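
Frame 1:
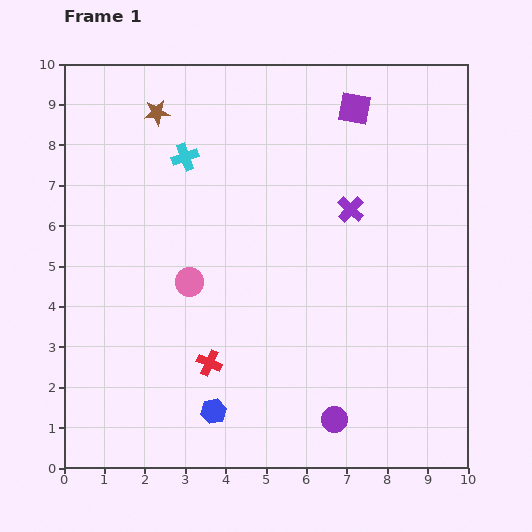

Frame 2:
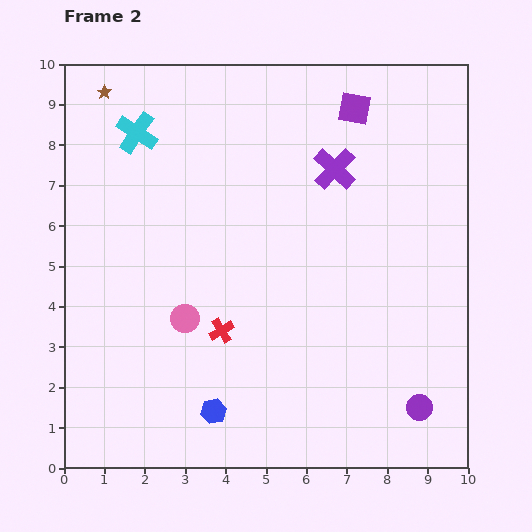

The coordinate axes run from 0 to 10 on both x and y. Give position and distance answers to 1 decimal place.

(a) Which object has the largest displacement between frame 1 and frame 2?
the purple circle

(moved 2.1; next 1.4)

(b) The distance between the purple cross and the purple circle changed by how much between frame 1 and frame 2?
+1.1

Distance in frame 1: 5.2. Distance in frame 2: 6.3.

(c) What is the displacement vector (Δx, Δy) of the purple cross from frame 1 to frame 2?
(-0.4, 1.0)

The purple cross was at (7.1, 6.4) in frame 1 and (6.7, 7.4) in frame 2.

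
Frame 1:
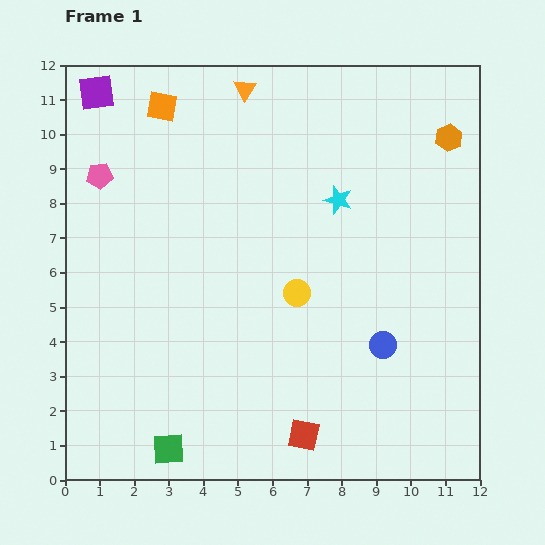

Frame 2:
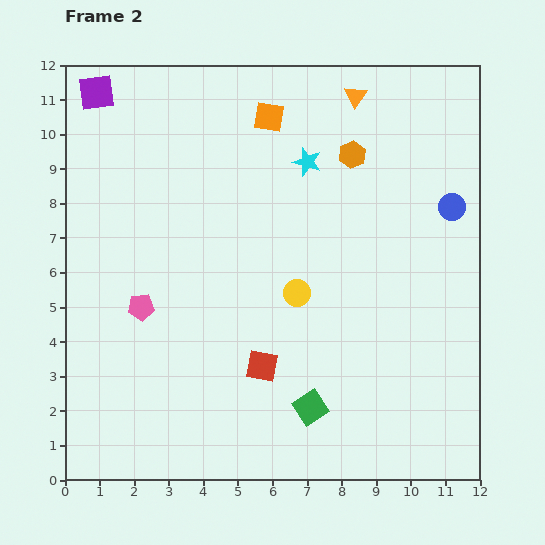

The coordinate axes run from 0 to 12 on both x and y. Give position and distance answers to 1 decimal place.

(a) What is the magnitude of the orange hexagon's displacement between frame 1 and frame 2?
2.8

The orange hexagon moved from (11.1, 9.9) to (8.3, 9.4), a distance of √(2.8² + 0.5²) ≈ 2.8.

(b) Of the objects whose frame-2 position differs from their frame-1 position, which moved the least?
the cyan star

(moved 1.4)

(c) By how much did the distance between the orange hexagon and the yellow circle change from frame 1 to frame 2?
-2.0

Distance in frame 1: 6.3. Distance in frame 2: 4.3.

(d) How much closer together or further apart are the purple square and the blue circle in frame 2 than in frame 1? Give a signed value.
-0.3

Distance in frame 1: 11.1. Distance in frame 2: 10.8.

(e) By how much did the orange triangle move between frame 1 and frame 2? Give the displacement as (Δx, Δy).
(3.2, -0.2)

The orange triangle was at (5.2, 11.3) in frame 1 and (8.4, 11.1) in frame 2.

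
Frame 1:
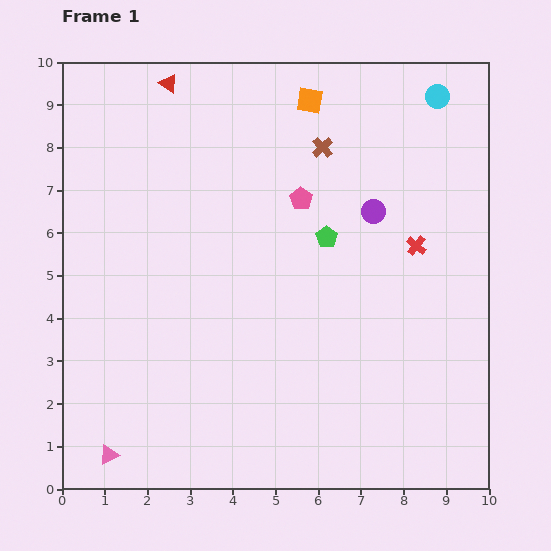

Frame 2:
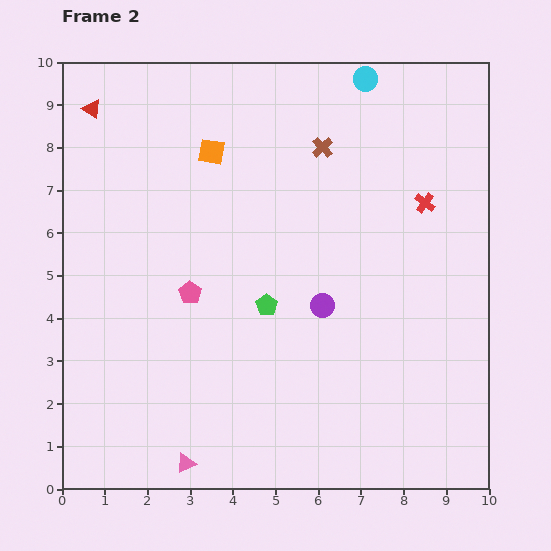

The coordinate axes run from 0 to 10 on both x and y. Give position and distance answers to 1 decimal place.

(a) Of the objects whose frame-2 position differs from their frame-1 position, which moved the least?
the red cross

(moved 1.0)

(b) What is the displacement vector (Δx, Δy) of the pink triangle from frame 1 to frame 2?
(1.8, -0.2)

The pink triangle was at (1.1, 0.8) in frame 1 and (2.9, 0.6) in frame 2.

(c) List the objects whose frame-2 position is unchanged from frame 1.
the brown cross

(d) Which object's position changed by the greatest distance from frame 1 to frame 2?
the pink pentagon

(moved 3.4; next 2.6)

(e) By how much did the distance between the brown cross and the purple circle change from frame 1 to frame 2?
+1.8

Distance in frame 1: 1.9. Distance in frame 2: 3.7.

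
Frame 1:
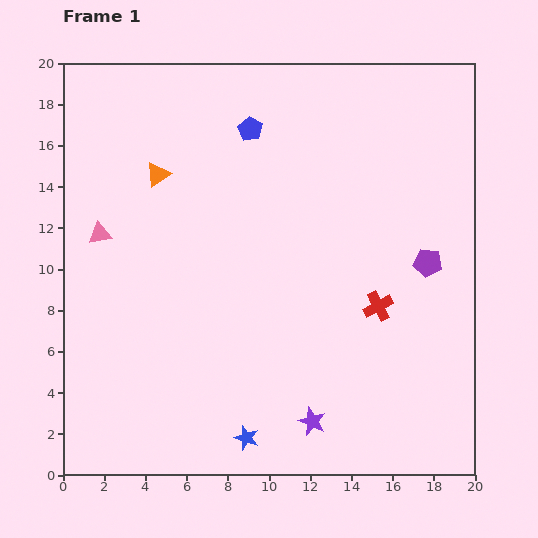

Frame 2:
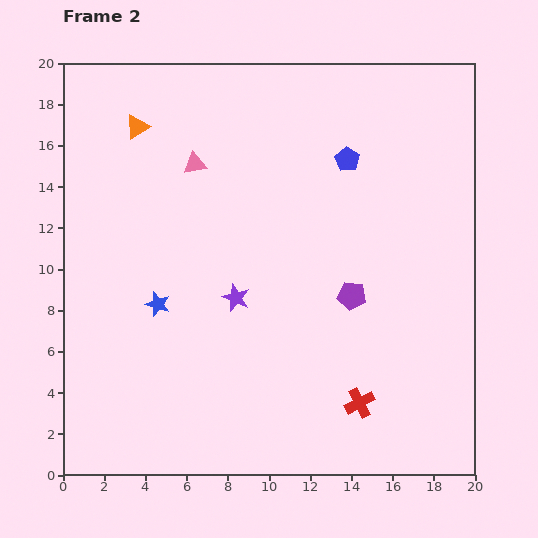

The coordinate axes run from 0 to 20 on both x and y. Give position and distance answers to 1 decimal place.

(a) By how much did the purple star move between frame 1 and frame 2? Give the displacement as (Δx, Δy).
(-3.7, 6.0)

The purple star was at (12.1, 2.6) in frame 1 and (8.4, 8.6) in frame 2.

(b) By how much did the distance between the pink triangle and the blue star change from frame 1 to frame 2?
-5.2

Distance in frame 1: 12.2. Distance in frame 2: 7.0.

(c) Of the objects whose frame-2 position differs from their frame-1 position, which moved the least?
the orange triangle

(moved 2.5)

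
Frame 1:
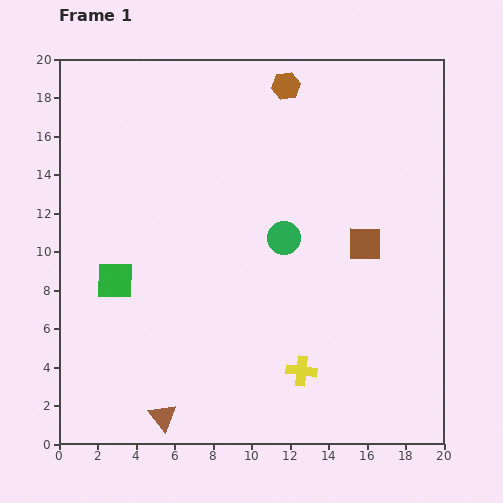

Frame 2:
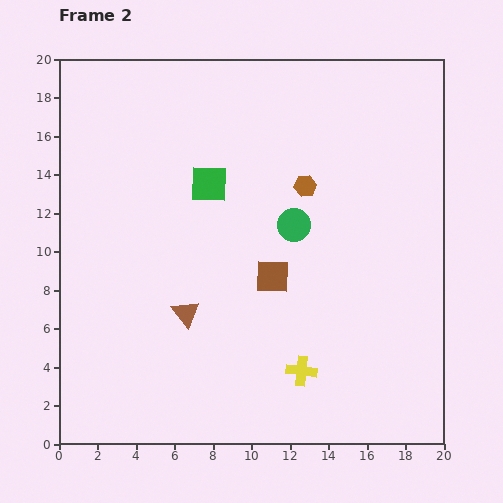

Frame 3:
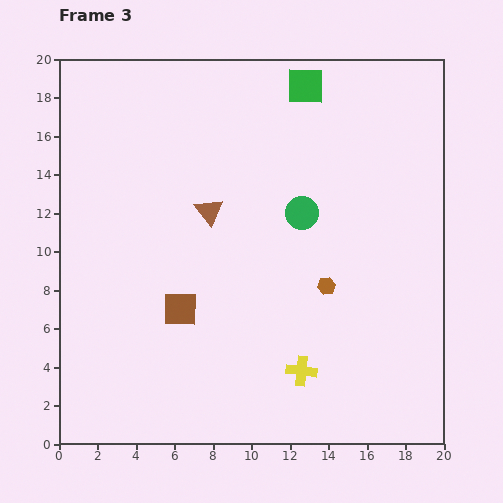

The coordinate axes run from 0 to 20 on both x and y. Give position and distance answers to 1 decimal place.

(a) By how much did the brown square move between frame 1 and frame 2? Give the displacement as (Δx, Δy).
(-4.8, -1.7)

The brown square was at (15.9, 10.4) in frame 1 and (11.1, 8.7) in frame 2.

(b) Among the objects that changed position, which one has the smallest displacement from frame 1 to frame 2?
the green circle

(moved 0.9)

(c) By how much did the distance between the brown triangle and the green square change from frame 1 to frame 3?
+0.7

Distance in frame 1: 7.5. Distance in frame 3: 8.2.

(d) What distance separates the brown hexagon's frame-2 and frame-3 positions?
5.3

The brown hexagon moved from (12.8, 13.4) to (13.9, 8.2), a distance of √(1.1² + 5.2²) ≈ 5.3.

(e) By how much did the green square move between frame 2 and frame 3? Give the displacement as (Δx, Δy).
(5.0, 5.1)

The green square was at (7.8, 13.5) in frame 2 and (12.8, 18.6) in frame 3.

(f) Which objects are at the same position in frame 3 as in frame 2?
the yellow cross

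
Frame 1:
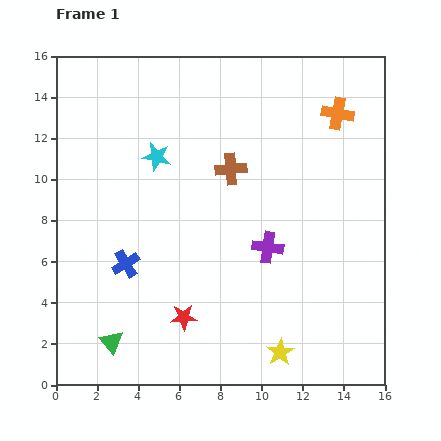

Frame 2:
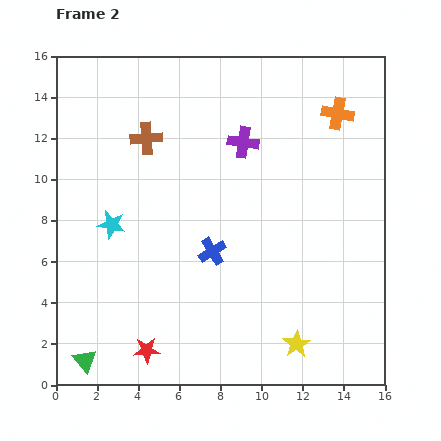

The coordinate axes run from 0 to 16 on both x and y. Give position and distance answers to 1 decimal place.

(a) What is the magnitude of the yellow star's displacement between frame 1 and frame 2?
0.9

The yellow star moved from (10.9, 1.6) to (11.7, 2.0), a distance of √(0.8² + 0.4²) ≈ 0.9.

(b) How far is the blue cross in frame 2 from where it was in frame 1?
4.2

The blue cross moved from (3.4, 5.9) to (7.6, 6.5), a distance of √(4.2² + 0.6²) ≈ 4.2.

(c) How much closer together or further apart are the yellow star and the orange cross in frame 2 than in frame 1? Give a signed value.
-0.5

Distance in frame 1: 11.9. Distance in frame 2: 11.4.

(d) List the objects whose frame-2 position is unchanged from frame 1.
the orange cross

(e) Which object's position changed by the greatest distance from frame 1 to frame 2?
the purple cross

(moved 5.2; next 4.4)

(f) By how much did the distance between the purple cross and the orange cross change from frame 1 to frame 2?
-2.5

Distance in frame 1: 7.3. Distance in frame 2: 4.8.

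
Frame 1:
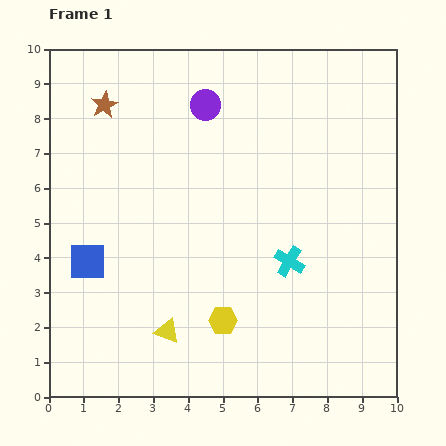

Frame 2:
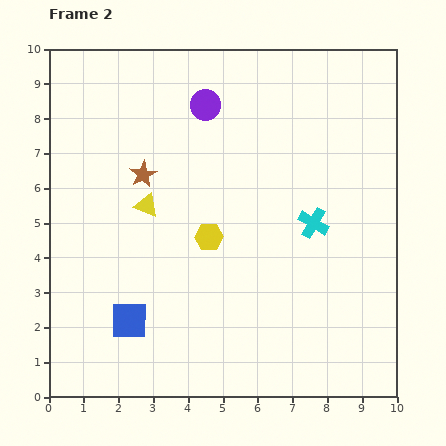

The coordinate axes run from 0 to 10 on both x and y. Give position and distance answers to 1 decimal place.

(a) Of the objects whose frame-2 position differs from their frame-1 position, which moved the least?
the cyan cross

(moved 1.3)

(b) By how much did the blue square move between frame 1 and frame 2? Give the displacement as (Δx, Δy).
(1.2, -1.7)

The blue square was at (1.1, 3.9) in frame 1 and (2.3, 2.2) in frame 2.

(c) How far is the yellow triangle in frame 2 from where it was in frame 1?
3.6

The yellow triangle moved from (3.4, 1.9) to (2.8, 5.5), a distance of √(0.6² + 3.6²) ≈ 3.6.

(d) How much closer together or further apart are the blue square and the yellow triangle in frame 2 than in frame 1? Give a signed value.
+0.3

Distance in frame 1: 3.0. Distance in frame 2: 3.3.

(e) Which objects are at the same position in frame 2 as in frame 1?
the purple circle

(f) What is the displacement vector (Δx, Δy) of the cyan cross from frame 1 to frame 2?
(0.7, 1.1)

The cyan cross was at (6.9, 3.9) in frame 1 and (7.6, 5.0) in frame 2.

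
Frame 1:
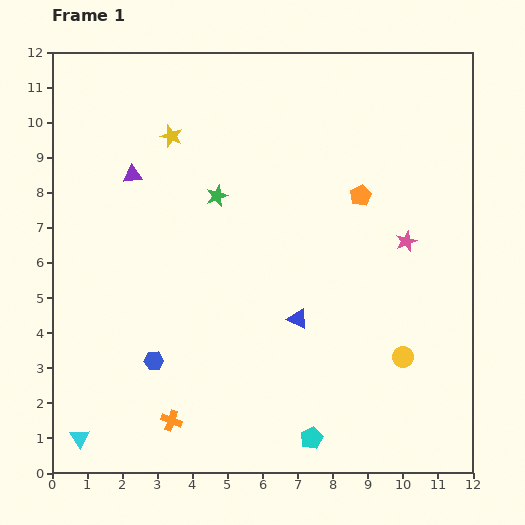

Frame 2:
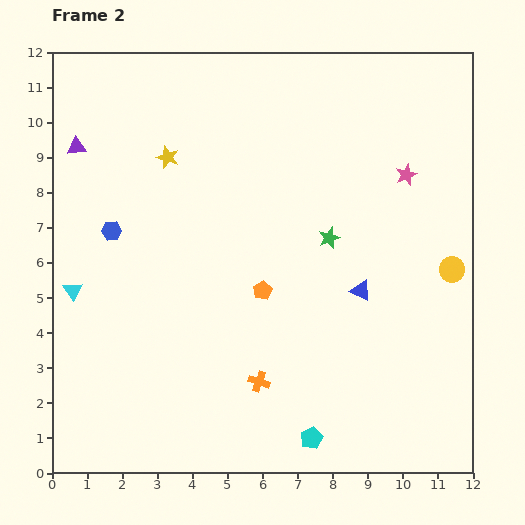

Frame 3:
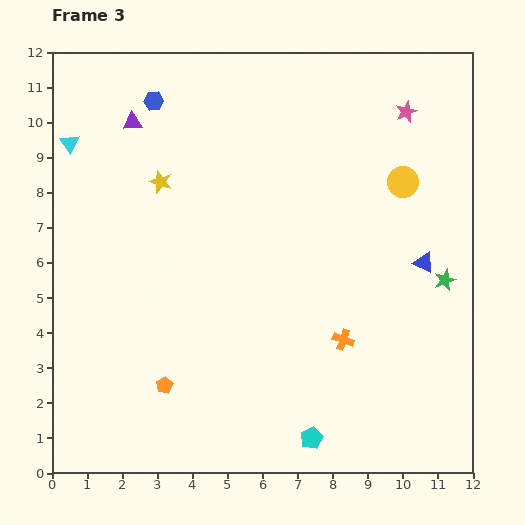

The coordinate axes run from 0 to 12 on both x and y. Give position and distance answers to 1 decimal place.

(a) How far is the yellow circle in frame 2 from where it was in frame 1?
2.9

The yellow circle moved from (10.0, 3.3) to (11.4, 5.8), a distance of √(1.4² + 2.5²) ≈ 2.9.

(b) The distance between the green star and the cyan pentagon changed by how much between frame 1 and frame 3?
-1.5

Distance in frame 1: 7.4. Distance in frame 3: 5.9.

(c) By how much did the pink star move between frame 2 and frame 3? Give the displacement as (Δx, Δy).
(0.0, 1.8)

The pink star was at (10.1, 8.5) in frame 2 and (10.1, 10.3) in frame 3.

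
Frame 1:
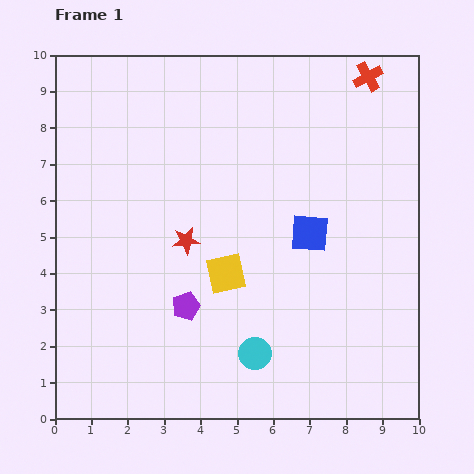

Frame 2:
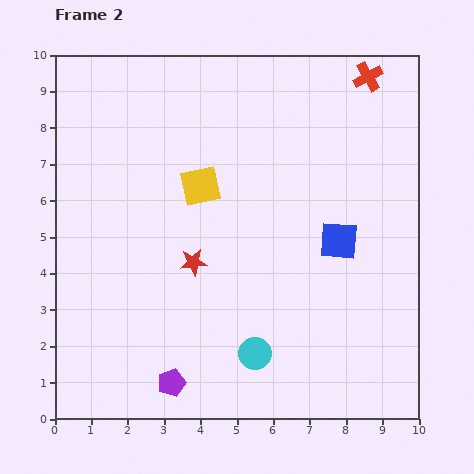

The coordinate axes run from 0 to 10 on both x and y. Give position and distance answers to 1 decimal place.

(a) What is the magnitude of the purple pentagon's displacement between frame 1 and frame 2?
2.1

The purple pentagon moved from (3.6, 3.1) to (3.2, 1.0), a distance of √(0.4² + 2.1²) ≈ 2.1.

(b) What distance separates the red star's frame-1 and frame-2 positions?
0.6

The red star moved from (3.6, 4.9) to (3.8, 4.3), a distance of √(0.2² + 0.6²) ≈ 0.6.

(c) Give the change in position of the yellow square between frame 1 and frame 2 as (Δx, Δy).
(-0.7, 2.4)

The yellow square was at (4.7, 4.0) in frame 1 and (4.0, 6.4) in frame 2.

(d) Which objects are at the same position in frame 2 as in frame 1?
the cyan circle, the red cross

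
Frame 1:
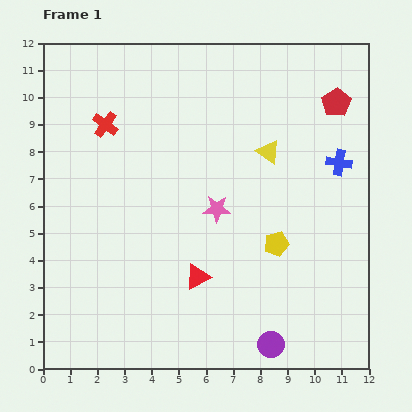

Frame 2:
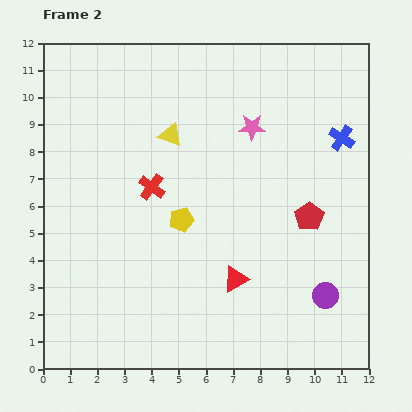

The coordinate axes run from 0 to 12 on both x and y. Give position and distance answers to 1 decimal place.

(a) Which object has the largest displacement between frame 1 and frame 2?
the red pentagon

(moved 4.3; next 3.6)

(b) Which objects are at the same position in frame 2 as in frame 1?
none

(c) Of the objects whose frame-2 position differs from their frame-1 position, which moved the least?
the blue cross

(moved 0.9)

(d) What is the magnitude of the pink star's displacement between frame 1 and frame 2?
3.3

The pink star moved from (6.4, 5.9) to (7.7, 8.9), a distance of √(1.3² + 3.0²) ≈ 3.3.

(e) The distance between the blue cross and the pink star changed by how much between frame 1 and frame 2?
-1.5

Distance in frame 1: 4.8. Distance in frame 2: 3.3.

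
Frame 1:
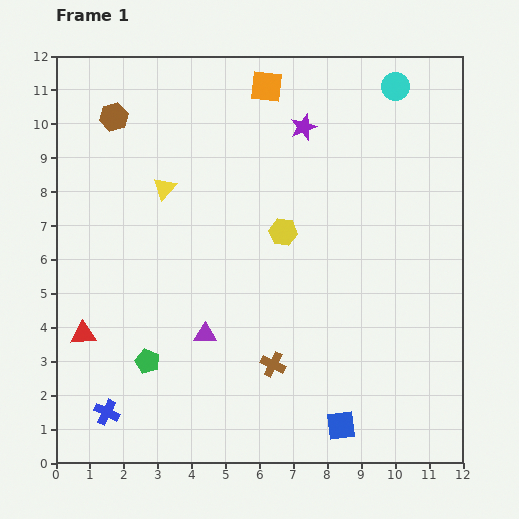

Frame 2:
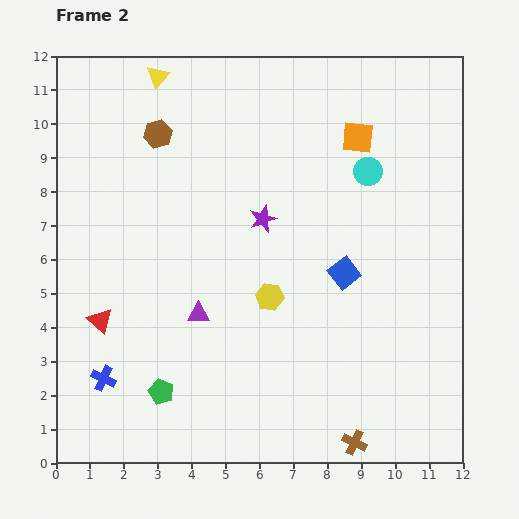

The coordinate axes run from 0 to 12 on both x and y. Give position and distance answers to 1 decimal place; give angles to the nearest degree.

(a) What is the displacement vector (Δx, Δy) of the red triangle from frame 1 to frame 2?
(0.5, 0.4)

The red triangle was at (0.8, 3.8) in frame 1 and (1.3, 4.2) in frame 2.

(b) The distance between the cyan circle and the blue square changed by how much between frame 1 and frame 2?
-7.0

Distance in frame 1: 10.1. Distance in frame 2: 3.1.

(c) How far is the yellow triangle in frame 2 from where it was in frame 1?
3.3

The yellow triangle moved from (3.2, 8.1) to (3.0, 11.4), a distance of √(0.2² + 3.3²) ≈ 3.3.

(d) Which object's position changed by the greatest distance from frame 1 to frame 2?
the blue square

(moved 4.5; next 3.3)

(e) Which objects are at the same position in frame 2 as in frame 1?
none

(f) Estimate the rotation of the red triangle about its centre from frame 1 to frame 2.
46° clockwise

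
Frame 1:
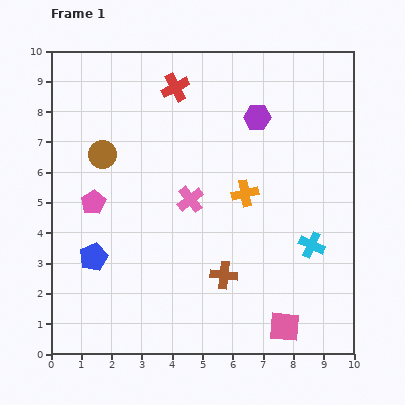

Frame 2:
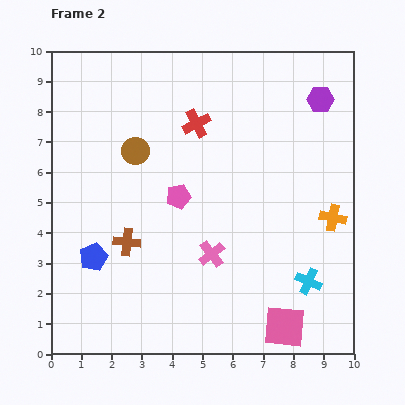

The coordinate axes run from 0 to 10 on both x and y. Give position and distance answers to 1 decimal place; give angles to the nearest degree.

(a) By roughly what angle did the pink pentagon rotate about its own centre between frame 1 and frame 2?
16° clockwise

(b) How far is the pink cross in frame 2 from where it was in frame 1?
1.9

The pink cross moved from (4.6, 5.1) to (5.3, 3.3), a distance of √(0.7² + 1.8²) ≈ 1.9.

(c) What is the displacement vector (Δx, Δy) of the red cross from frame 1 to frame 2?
(0.7, -1.2)

The red cross was at (4.1, 8.8) in frame 1 and (4.8, 7.6) in frame 2.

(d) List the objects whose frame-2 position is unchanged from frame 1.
the blue pentagon, the pink square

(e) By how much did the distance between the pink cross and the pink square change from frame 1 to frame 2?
-1.8

Distance in frame 1: 5.2. Distance in frame 2: 3.4.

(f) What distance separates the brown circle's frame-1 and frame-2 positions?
1.1

The brown circle moved from (1.7, 6.6) to (2.8, 6.7), a distance of √(1.1² + 0.1²) ≈ 1.1.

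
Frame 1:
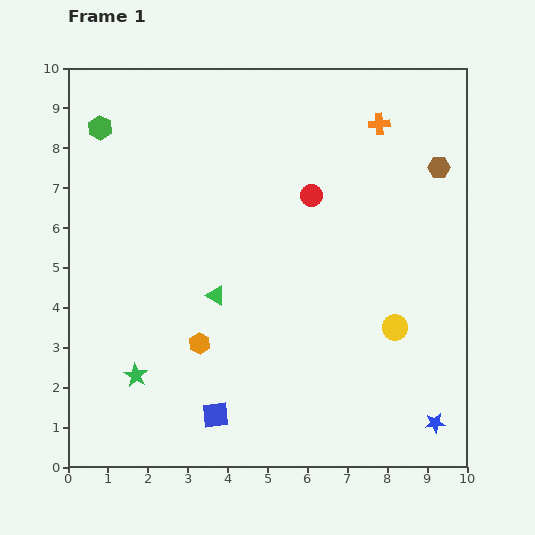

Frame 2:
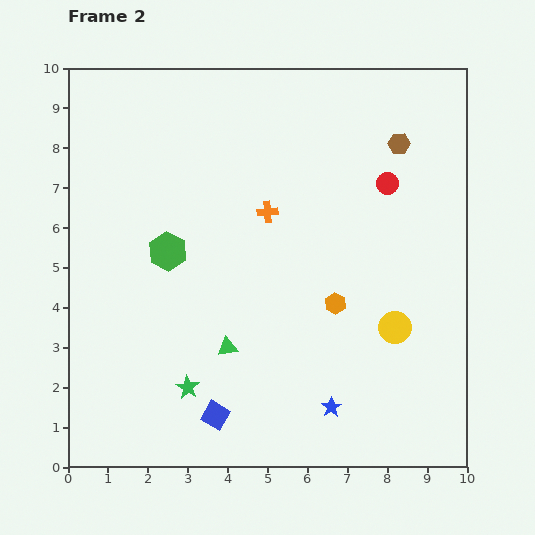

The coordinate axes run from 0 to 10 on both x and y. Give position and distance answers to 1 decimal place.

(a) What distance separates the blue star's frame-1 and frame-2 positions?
2.6

The blue star moved from (9.2, 1.1) to (6.6, 1.5), a distance of √(2.6² + 0.4²) ≈ 2.6.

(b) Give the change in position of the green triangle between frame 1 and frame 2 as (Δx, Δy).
(0.3, -1.3)

The green triangle was at (3.7, 4.3) in frame 1 and (4.0, 3.0) in frame 2.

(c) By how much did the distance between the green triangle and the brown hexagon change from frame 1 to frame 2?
+0.3

Distance in frame 1: 6.4. Distance in frame 2: 6.7.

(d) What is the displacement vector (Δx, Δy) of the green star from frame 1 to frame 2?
(1.3, -0.3)

The green star was at (1.7, 2.3) in frame 1 and (3.0, 2.0) in frame 2.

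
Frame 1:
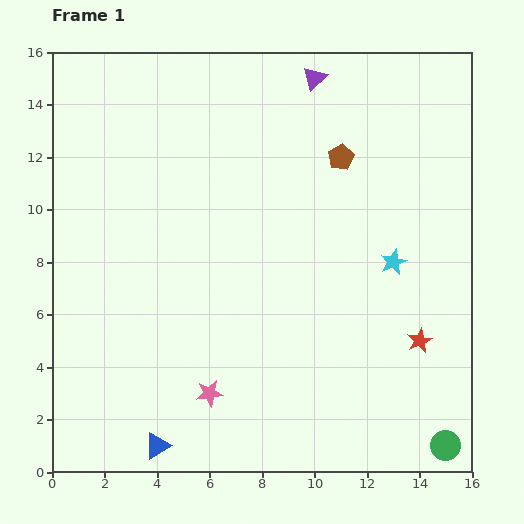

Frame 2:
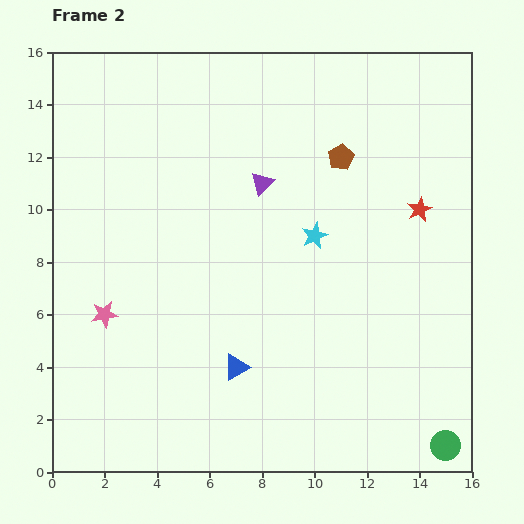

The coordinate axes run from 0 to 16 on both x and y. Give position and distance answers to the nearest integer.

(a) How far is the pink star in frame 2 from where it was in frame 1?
5

The pink star moved from (6, 3) to (2, 6), a distance of √(4² + 3²) ≈ 5.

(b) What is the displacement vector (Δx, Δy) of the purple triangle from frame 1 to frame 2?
(-2, -4)

The purple triangle was at (10, 15) in frame 1 and (8, 11) in frame 2.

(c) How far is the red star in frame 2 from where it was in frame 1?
5

The red star moved from (14, 5) to (14, 10), a distance of √(0² + 5²) ≈ 5.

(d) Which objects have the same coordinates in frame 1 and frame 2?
the green circle, the brown pentagon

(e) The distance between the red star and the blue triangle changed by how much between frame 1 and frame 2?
-2

Distance in frame 1: 11. Distance in frame 2: 9.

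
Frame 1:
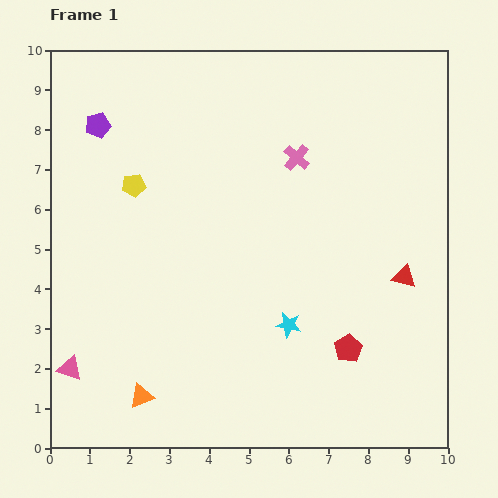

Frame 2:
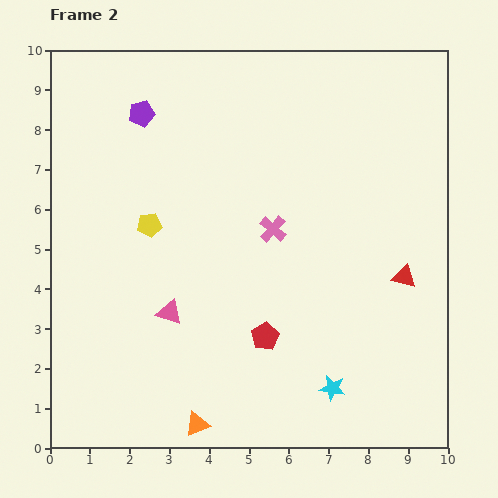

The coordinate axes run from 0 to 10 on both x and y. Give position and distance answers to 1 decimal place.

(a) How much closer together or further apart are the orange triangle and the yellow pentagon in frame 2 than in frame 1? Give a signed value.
-0.2

Distance in frame 1: 5.3. Distance in frame 2: 5.1.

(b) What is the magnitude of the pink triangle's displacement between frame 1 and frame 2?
2.9

The pink triangle moved from (0.5, 2.0) to (3.0, 3.4), a distance of √(2.5² + 1.4²) ≈ 2.9.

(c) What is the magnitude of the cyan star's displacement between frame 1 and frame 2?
1.9

The cyan star moved from (6.0, 3.1) to (7.1, 1.5), a distance of √(1.1² + 1.6²) ≈ 1.9.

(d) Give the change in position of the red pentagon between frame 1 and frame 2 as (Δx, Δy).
(-2.1, 0.3)

The red pentagon was at (7.5, 2.5) in frame 1 and (5.4, 2.8) in frame 2.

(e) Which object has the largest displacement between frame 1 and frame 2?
the pink triangle

(moved 2.9; next 2.1)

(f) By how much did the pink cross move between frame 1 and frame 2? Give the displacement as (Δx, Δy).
(-0.6, -1.8)

The pink cross was at (6.2, 7.3) in frame 1 and (5.6, 5.5) in frame 2.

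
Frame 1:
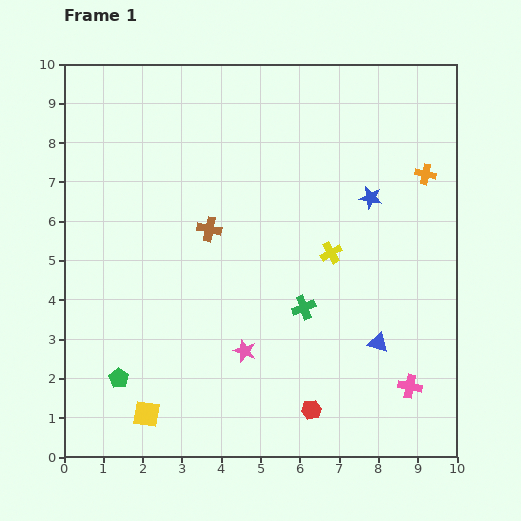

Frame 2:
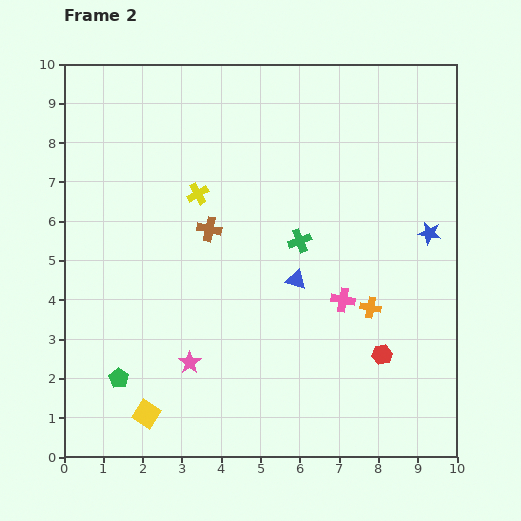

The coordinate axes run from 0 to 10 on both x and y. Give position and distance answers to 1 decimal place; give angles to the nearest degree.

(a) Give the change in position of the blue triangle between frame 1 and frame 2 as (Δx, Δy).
(-2.1, 1.6)

The blue triangle was at (8.0, 2.9) in frame 1 and (5.9, 4.5) in frame 2.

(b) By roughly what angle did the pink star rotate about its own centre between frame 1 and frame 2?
17° clockwise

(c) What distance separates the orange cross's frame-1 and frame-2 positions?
3.7

The orange cross moved from (9.2, 7.2) to (7.8, 3.8), a distance of √(1.4² + 3.4²) ≈ 3.7.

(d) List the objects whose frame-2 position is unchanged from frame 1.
the green pentagon, the yellow square, the brown cross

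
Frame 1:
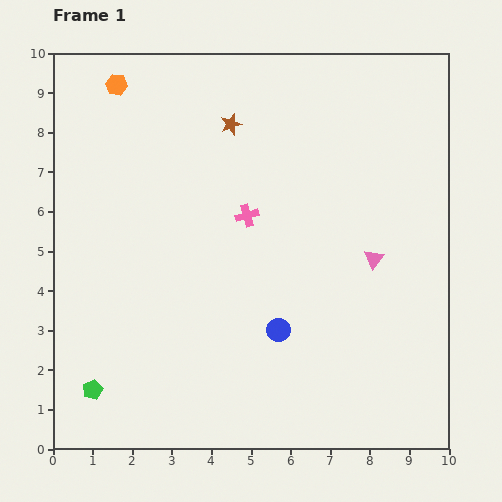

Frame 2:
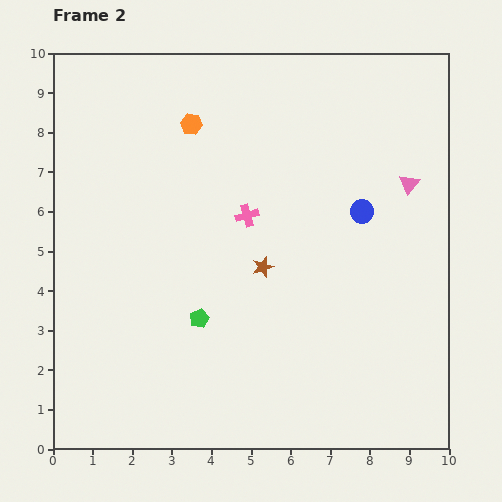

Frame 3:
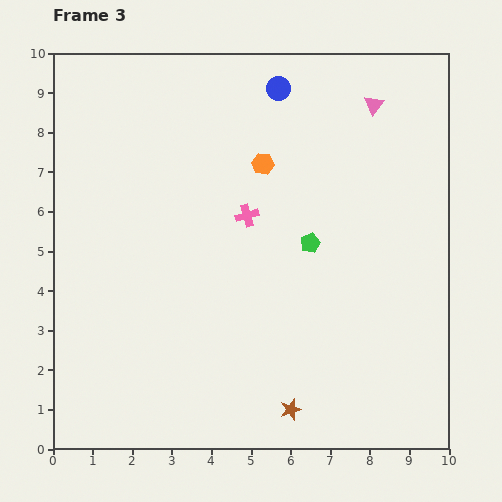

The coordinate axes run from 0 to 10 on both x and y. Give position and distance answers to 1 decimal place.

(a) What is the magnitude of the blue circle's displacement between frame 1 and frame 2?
3.7

The blue circle moved from (5.7, 3.0) to (7.8, 6.0), a distance of √(2.1² + 3.0²) ≈ 3.7.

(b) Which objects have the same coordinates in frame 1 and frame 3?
the pink cross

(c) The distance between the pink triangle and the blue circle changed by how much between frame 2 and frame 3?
+1.0

Distance in frame 2: 1.4. Distance in frame 3: 2.4.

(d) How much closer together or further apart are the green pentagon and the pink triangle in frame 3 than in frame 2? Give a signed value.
-2.5

Distance in frame 2: 6.3. Distance in frame 3: 3.8.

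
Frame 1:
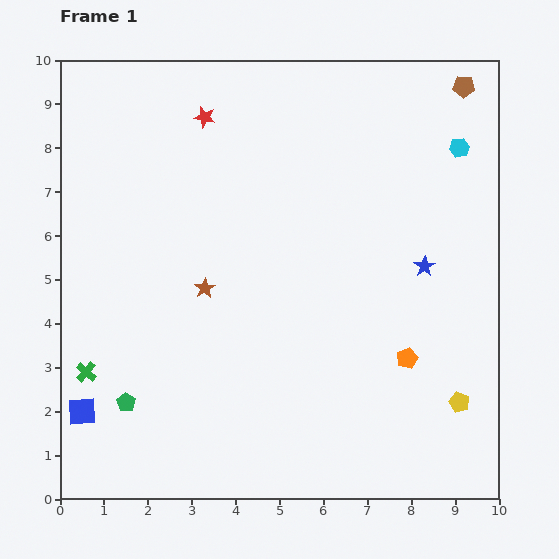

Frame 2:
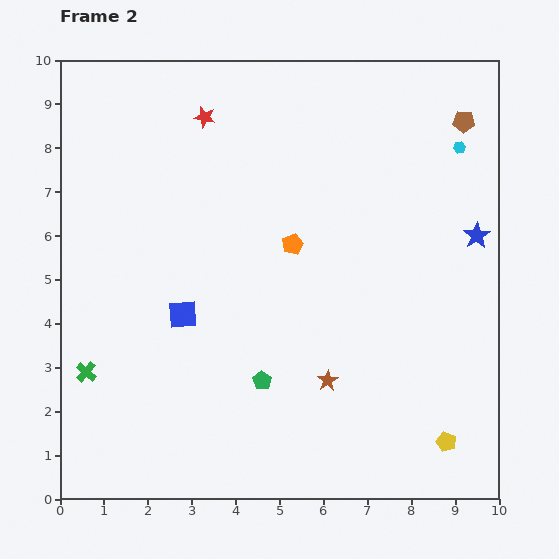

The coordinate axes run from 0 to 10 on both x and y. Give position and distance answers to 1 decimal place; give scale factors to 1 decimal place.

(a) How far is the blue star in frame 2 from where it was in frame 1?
1.4

The blue star moved from (8.3, 5.3) to (9.5, 6.0), a distance of √(1.2² + 0.7²) ≈ 1.4.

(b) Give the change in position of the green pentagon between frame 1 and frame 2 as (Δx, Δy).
(3.1, 0.5)

The green pentagon was at (1.5, 2.2) in frame 1 and (4.6, 2.7) in frame 2.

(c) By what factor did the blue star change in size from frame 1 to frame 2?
1.3×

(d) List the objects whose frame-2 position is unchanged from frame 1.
the green cross, the red star, the cyan hexagon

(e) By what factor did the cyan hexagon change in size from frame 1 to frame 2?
0.6×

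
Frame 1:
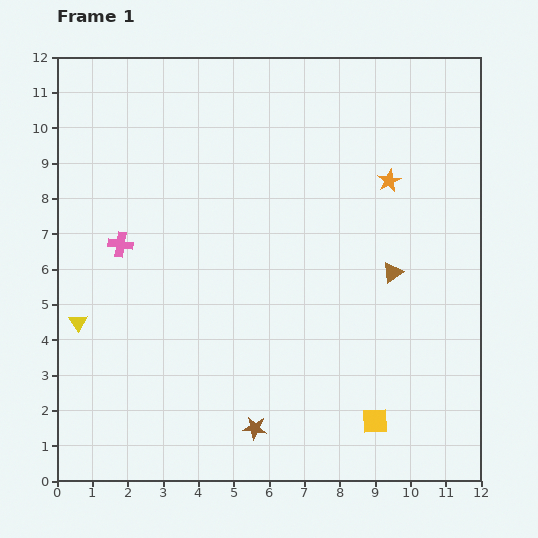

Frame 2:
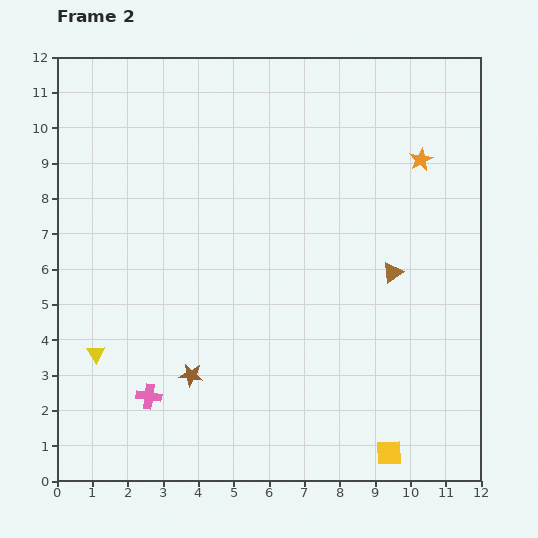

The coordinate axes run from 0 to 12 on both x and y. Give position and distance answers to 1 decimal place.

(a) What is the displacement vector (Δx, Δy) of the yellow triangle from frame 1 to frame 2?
(0.5, -0.9)

The yellow triangle was at (0.6, 4.5) in frame 1 and (1.1, 3.6) in frame 2.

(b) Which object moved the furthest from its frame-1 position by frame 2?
the pink cross

(moved 4.4; next 2.3)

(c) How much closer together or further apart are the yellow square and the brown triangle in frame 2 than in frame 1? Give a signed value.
+0.9

Distance in frame 1: 4.2. Distance in frame 2: 5.1.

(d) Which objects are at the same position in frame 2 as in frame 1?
the brown triangle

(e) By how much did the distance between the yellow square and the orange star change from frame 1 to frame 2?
+1.5

Distance in frame 1: 6.8. Distance in frame 2: 8.3.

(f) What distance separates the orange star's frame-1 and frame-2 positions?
1.1

The orange star moved from (9.4, 8.5) to (10.3, 9.1), a distance of √(0.9² + 0.6²) ≈ 1.1.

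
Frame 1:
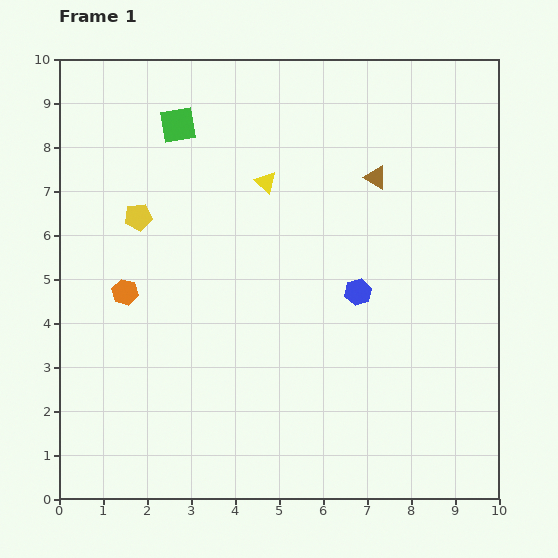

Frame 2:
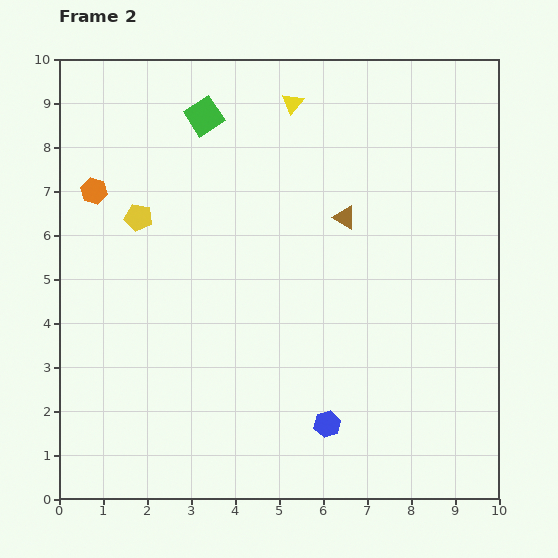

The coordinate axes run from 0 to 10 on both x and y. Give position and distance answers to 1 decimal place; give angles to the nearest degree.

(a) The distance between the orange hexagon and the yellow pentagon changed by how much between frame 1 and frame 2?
-0.5

Distance in frame 1: 1.7. Distance in frame 2: 1.2.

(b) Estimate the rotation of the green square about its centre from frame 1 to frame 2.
23° counter-clockwise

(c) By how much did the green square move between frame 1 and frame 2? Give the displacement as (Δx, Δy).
(0.6, 0.2)

The green square was at (2.7, 8.5) in frame 1 and (3.3, 8.7) in frame 2.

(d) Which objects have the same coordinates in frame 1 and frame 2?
the yellow pentagon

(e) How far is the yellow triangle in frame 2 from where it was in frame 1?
1.9

The yellow triangle moved from (4.7, 7.2) to (5.3, 9.0), a distance of √(0.6² + 1.8²) ≈ 1.9.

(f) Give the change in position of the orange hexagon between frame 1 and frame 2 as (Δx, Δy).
(-0.7, 2.3)

The orange hexagon was at (1.5, 4.7) in frame 1 and (0.8, 7.0) in frame 2.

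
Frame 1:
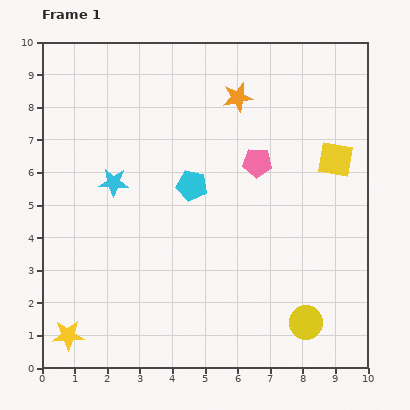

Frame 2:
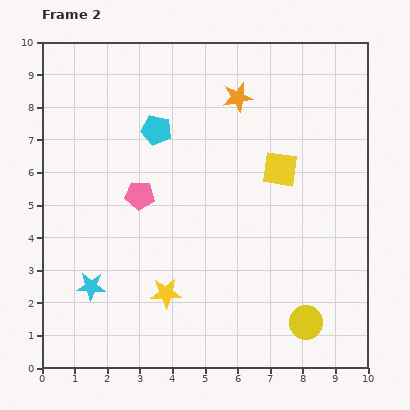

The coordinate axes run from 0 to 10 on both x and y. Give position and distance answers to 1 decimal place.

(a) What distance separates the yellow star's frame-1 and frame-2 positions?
3.3

The yellow star moved from (0.8, 1.0) to (3.8, 2.3), a distance of √(3.0² + 1.3²) ≈ 3.3.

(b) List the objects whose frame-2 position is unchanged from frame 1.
the yellow circle, the orange star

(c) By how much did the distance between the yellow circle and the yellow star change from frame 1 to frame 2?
-2.9

Distance in frame 1: 7.3. Distance in frame 2: 4.4.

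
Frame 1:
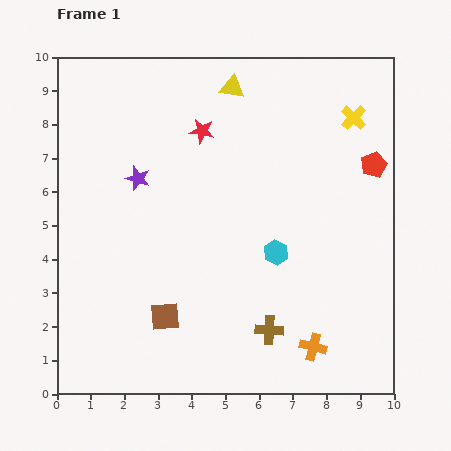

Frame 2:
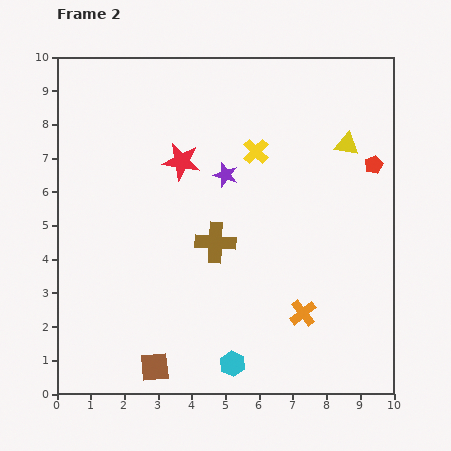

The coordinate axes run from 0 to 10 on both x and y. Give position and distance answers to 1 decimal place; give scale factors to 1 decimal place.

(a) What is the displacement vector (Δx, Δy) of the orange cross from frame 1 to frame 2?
(-0.3, 1.0)

The orange cross was at (7.6, 1.4) in frame 1 and (7.3, 2.4) in frame 2.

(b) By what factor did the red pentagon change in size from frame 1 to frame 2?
0.7×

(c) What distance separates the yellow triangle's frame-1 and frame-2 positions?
3.8

The yellow triangle moved from (5.2, 9.1) to (8.6, 7.4), a distance of √(3.4² + 1.7²) ≈ 3.8.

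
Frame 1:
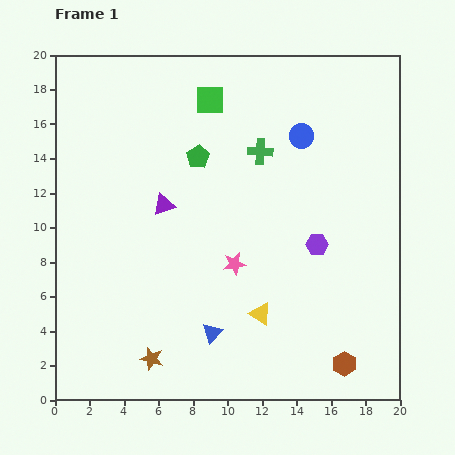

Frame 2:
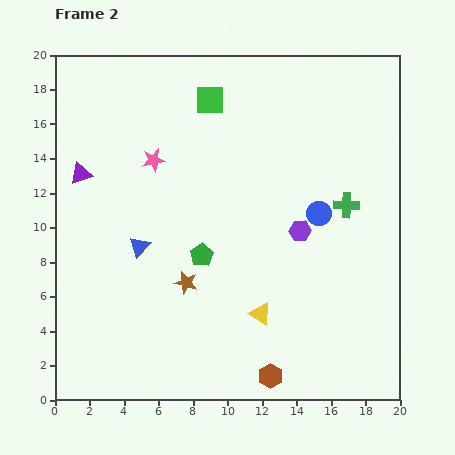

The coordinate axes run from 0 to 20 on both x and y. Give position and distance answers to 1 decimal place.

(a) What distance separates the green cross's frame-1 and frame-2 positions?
5.9

The green cross moved from (11.9, 14.4) to (16.9, 11.3), a distance of √(5.0² + 3.1²) ≈ 5.9.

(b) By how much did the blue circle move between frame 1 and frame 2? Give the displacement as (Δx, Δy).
(1.0, -4.5)

The blue circle was at (14.3, 15.3) in frame 1 and (15.3, 10.8) in frame 2.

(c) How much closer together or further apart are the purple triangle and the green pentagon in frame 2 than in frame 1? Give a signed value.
+5.0

Distance in frame 1: 3.4. Distance in frame 2: 8.4.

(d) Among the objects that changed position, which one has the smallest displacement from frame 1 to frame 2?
the purple hexagon

(moved 1.3)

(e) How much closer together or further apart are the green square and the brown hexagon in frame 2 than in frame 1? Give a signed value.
-0.8

Distance in frame 1: 17.2. Distance in frame 2: 16.4.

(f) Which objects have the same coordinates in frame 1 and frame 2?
the green square, the yellow triangle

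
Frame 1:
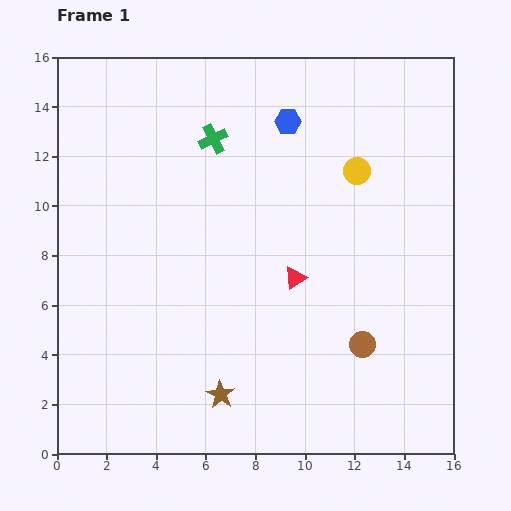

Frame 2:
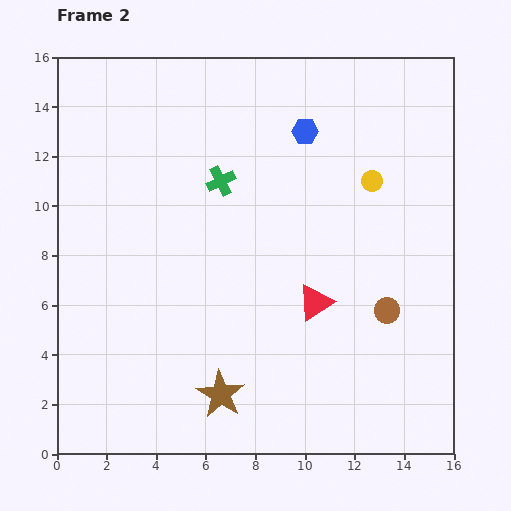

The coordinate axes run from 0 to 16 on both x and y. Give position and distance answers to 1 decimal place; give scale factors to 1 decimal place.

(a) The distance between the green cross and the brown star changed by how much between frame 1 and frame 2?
-1.7

Distance in frame 1: 10.3. Distance in frame 2: 8.6.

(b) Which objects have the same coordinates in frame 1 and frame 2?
the brown star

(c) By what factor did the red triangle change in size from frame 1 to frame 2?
1.6×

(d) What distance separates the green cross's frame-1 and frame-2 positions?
1.7

The green cross moved from (6.3, 12.7) to (6.6, 11.0), a distance of √(0.3² + 1.7²) ≈ 1.7.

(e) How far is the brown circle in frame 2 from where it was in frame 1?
1.7

The brown circle moved from (12.3, 4.4) to (13.3, 5.8), a distance of √(1.0² + 1.4²) ≈ 1.7.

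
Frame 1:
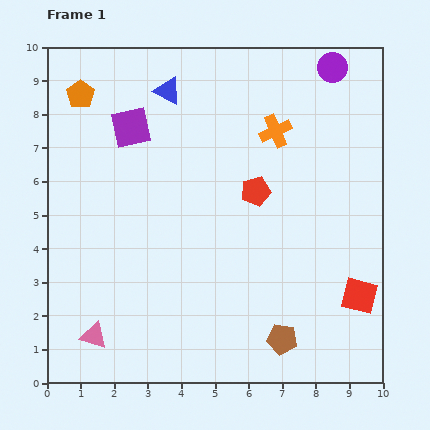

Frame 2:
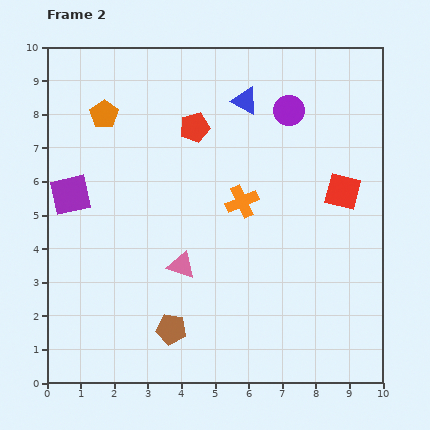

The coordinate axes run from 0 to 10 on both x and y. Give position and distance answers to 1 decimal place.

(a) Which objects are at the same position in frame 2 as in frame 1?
none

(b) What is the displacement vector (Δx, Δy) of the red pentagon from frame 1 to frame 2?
(-1.8, 1.9)

The red pentagon was at (6.2, 5.7) in frame 1 and (4.4, 7.6) in frame 2.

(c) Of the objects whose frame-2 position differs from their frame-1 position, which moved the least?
the orange pentagon

(moved 0.9)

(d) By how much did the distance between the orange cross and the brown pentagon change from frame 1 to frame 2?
-1.9

Distance in frame 1: 6.2. Distance in frame 2: 4.3.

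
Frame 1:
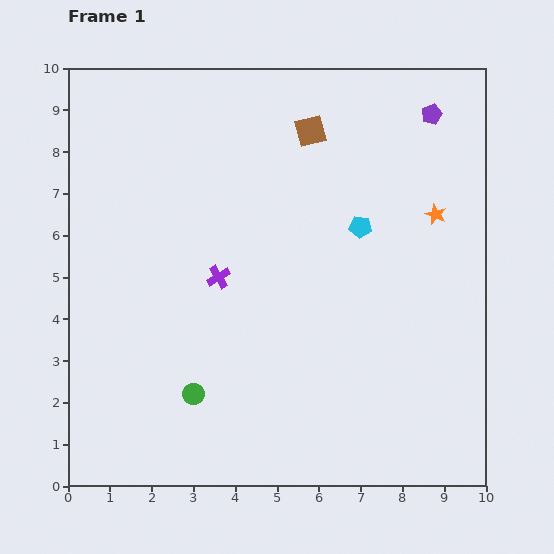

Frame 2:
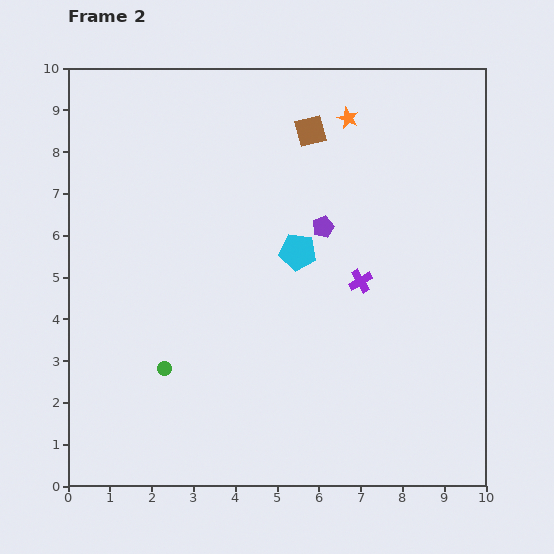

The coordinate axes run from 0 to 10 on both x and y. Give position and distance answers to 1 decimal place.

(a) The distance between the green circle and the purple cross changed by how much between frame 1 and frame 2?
+2.2

Distance in frame 1: 2.9. Distance in frame 2: 5.1.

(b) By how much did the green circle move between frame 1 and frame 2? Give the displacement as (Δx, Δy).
(-0.7, 0.6)

The green circle was at (3.0, 2.2) in frame 1 and (2.3, 2.8) in frame 2.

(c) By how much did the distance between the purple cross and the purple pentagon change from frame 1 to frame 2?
-4.8

Distance in frame 1: 6.4. Distance in frame 2: 1.6.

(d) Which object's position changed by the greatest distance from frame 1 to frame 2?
the purple pentagon

(moved 3.7; next 3.4)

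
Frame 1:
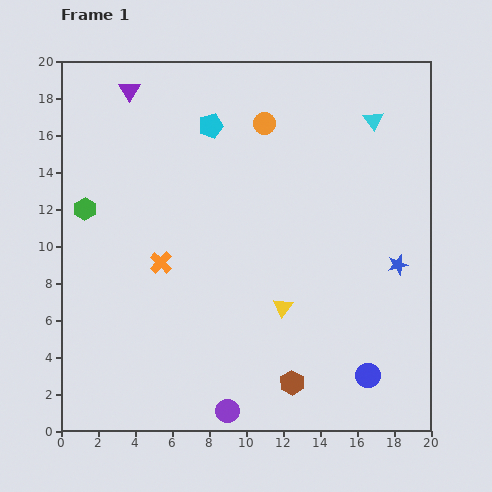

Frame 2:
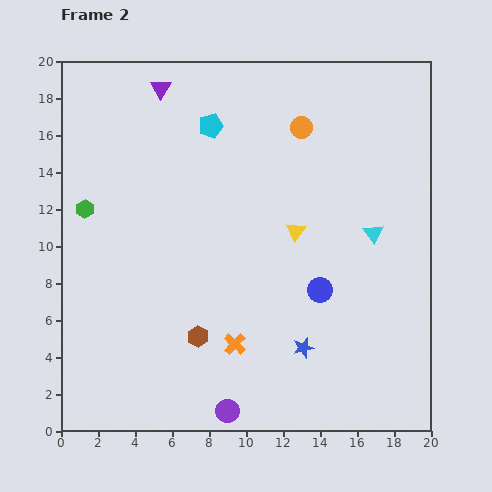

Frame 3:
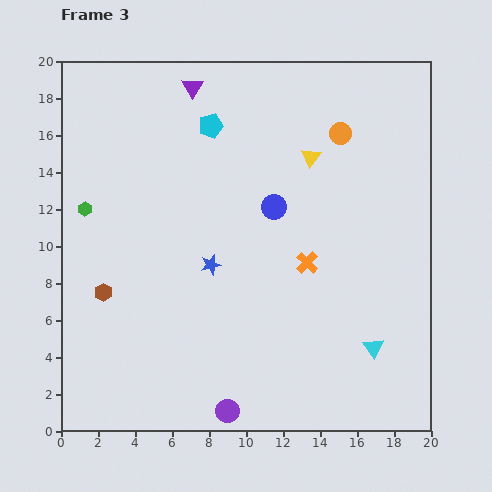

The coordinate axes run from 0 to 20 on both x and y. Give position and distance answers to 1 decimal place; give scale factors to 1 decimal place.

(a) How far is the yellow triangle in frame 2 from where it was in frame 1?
4.2

The yellow triangle moved from (12.0, 6.7) to (12.7, 10.8), a distance of √(0.7² + 4.1²) ≈ 4.2.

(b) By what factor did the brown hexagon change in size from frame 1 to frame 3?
0.7×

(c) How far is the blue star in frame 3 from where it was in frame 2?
6.7

The blue star moved from (13.1, 4.5) to (8.1, 9.0), a distance of √(5.0² + 4.5²) ≈ 6.7.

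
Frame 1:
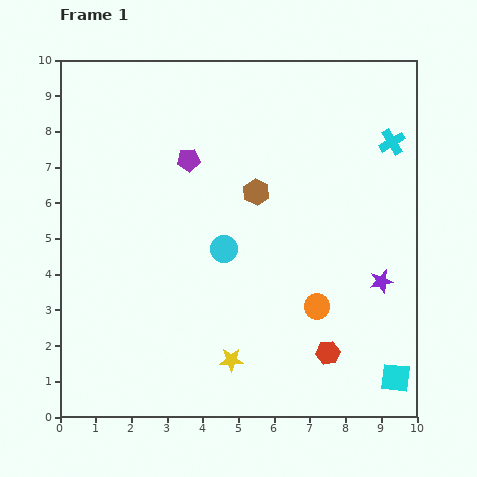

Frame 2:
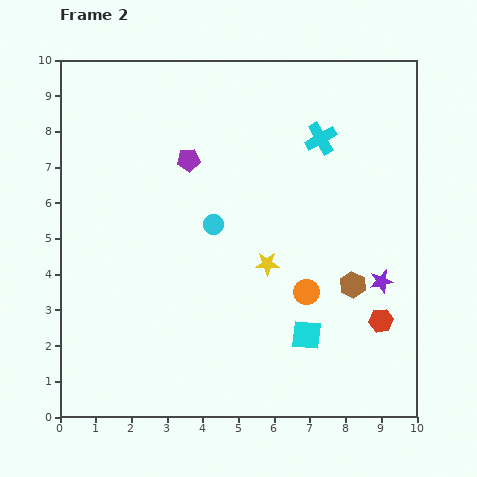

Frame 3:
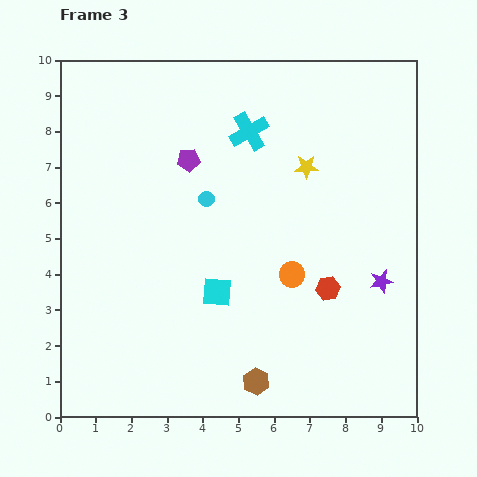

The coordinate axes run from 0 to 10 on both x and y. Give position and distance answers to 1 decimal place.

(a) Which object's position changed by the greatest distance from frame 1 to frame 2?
the brown hexagon

(moved 3.7; next 2.9)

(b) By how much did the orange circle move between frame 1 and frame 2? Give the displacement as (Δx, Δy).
(-0.3, 0.4)

The orange circle was at (7.2, 3.1) in frame 1 and (6.9, 3.5) in frame 2.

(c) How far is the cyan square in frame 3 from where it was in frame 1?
5.5

The cyan square moved from (9.4, 1.1) to (4.4, 3.5), a distance of √(5.0² + 2.4²) ≈ 5.5.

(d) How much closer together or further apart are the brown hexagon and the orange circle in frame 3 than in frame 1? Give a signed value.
-0.4

Distance in frame 1: 3.6. Distance in frame 3: 3.2.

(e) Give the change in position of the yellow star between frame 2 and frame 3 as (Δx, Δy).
(1.1, 2.7)

The yellow star was at (5.8, 4.3) in frame 2 and (6.9, 7.0) in frame 3.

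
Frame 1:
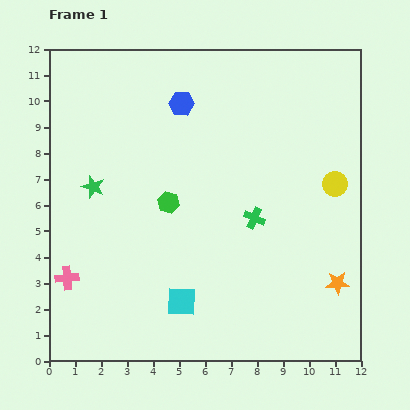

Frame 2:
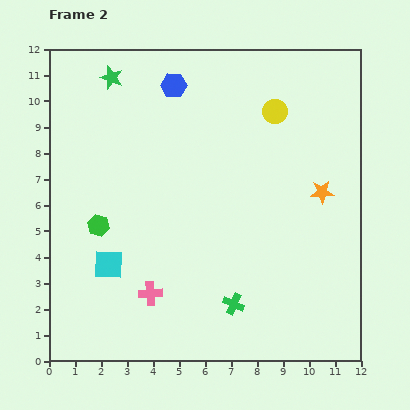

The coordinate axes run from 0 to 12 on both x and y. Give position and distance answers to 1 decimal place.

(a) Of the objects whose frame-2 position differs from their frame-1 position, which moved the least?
the blue hexagon

(moved 0.8)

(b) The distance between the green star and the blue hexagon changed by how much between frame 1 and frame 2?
-2.3

Distance in frame 1: 4.7. Distance in frame 2: 2.4.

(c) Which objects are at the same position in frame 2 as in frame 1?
none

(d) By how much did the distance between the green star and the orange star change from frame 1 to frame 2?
-0.9

Distance in frame 1: 10.1. Distance in frame 2: 9.2.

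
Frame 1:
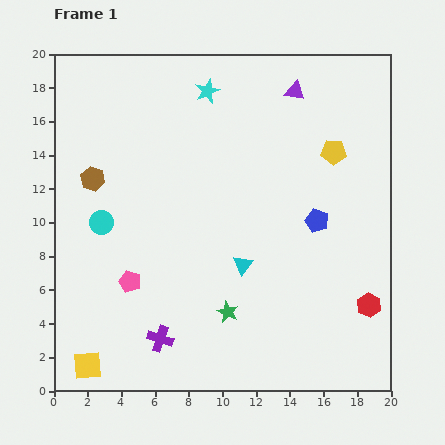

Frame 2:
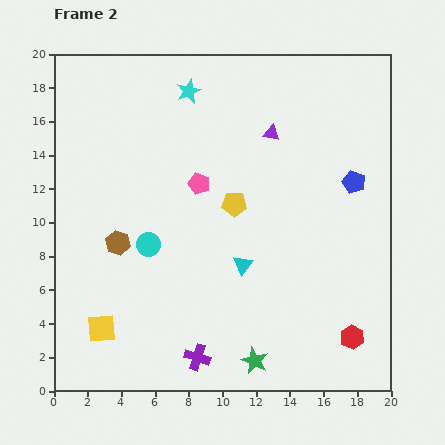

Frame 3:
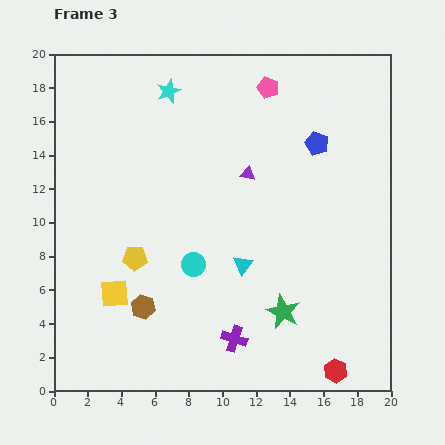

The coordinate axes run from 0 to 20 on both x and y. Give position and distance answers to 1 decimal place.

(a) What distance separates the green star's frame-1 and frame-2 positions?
3.3

The green star moved from (10.3, 4.7) to (11.9, 1.8), a distance of √(1.6² + 2.9²) ≈ 3.3.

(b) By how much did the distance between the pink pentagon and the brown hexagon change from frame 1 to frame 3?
+8.5

Distance in frame 1: 6.5. Distance in frame 3: 15.0.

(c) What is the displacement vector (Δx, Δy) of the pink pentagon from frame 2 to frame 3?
(4.1, 5.7)

The pink pentagon was at (8.6, 12.3) in frame 2 and (12.7, 18.0) in frame 3.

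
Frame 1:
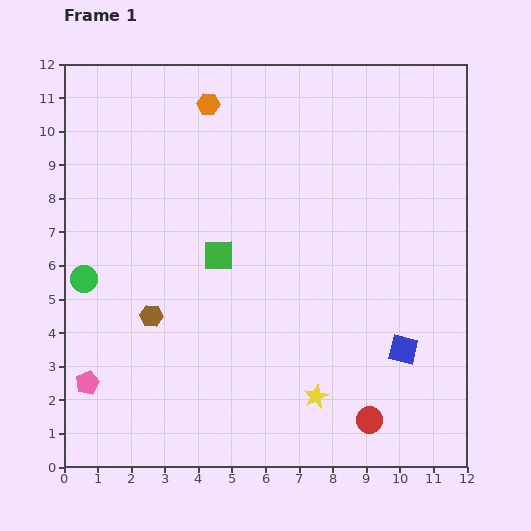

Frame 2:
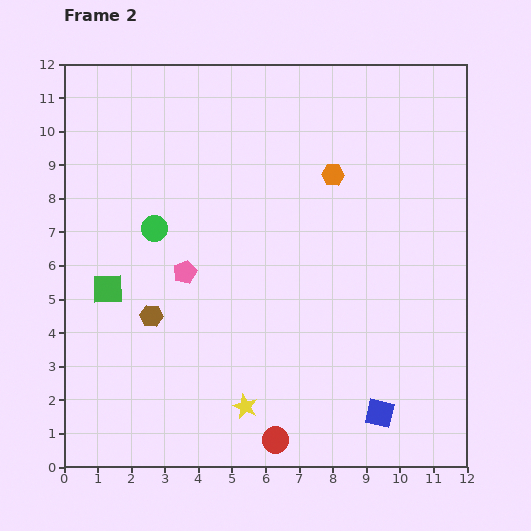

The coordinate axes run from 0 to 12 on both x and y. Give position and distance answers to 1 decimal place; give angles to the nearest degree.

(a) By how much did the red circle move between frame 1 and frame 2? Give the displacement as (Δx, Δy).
(-2.8, -0.6)

The red circle was at (9.1, 1.4) in frame 1 and (6.3, 0.8) in frame 2.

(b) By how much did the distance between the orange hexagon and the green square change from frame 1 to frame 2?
+3.0

Distance in frame 1: 4.5. Distance in frame 2: 7.5.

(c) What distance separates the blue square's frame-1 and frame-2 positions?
2.0

The blue square moved from (10.1, 3.5) to (9.4, 1.6), a distance of √(0.7² + 1.9²) ≈ 2.0.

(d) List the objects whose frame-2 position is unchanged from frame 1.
the brown hexagon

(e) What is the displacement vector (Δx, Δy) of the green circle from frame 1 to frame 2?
(2.1, 1.5)

The green circle was at (0.6, 5.6) in frame 1 and (2.7, 7.1) in frame 2.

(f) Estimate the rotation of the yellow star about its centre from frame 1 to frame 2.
21° counter-clockwise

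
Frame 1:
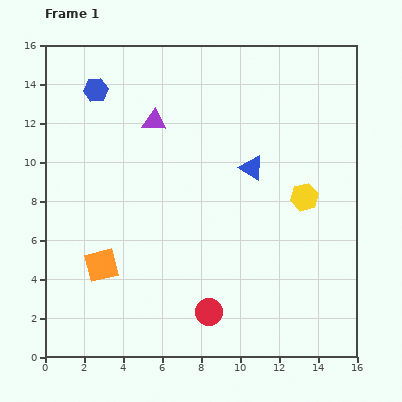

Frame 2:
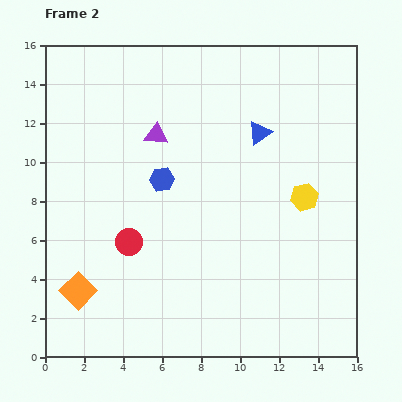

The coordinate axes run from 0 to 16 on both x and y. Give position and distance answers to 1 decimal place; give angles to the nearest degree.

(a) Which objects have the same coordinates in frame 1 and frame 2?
the yellow hexagon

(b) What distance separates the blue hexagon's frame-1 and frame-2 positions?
5.7

The blue hexagon moved from (2.6, 13.7) to (6.0, 9.1), a distance of √(3.4² + 4.6²) ≈ 5.7.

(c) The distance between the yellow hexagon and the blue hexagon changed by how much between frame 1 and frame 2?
-4.6

Distance in frame 1: 12.0. Distance in frame 2: 7.4.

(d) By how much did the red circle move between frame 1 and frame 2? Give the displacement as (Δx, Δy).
(-4.1, 3.6)

The red circle was at (8.4, 2.3) in frame 1 and (4.3, 5.9) in frame 2.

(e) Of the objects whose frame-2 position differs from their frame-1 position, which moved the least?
the purple triangle

(moved 0.7)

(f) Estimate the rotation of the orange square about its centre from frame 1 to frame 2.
31° counter-clockwise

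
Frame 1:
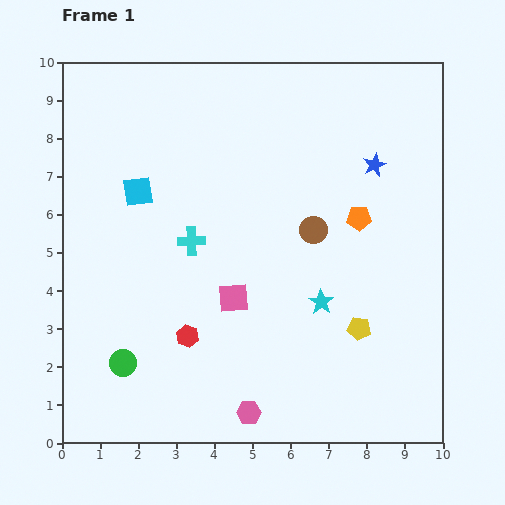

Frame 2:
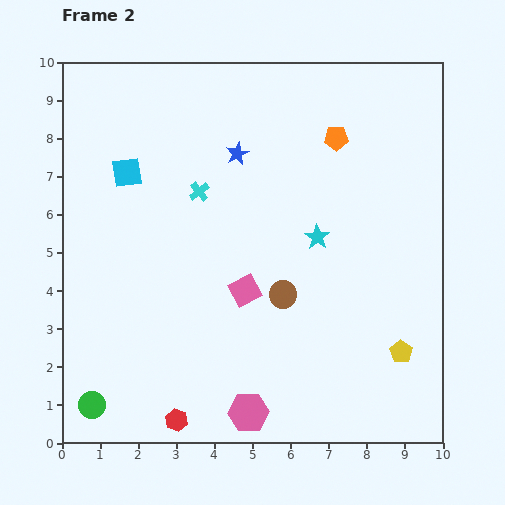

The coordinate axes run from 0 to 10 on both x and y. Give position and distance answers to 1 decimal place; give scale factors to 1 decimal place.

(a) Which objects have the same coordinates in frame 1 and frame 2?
the pink hexagon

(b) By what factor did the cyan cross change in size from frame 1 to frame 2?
0.7×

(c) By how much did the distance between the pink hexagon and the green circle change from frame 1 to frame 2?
+0.6

Distance in frame 1: 3.5. Distance in frame 2: 4.1.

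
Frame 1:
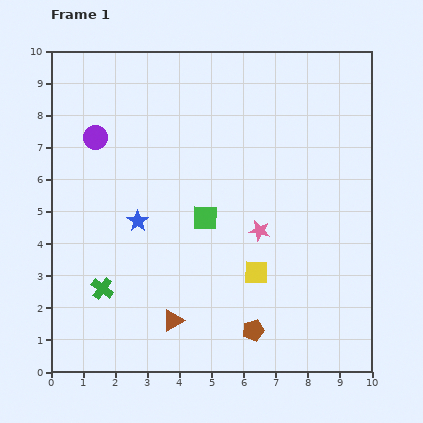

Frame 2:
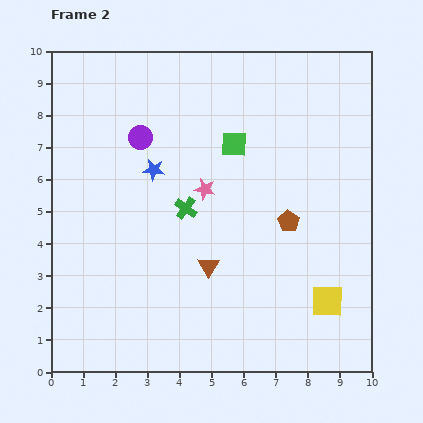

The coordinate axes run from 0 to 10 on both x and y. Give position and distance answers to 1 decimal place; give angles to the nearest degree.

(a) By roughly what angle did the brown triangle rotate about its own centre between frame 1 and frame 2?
29° counter-clockwise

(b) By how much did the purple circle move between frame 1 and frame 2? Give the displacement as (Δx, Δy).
(1.4, 0.0)

The purple circle was at (1.4, 7.3) in frame 1 and (2.8, 7.3) in frame 2.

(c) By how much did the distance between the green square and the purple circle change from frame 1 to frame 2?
-1.3

Distance in frame 1: 4.2. Distance in frame 2: 2.9.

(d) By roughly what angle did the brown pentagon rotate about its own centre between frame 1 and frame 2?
23° counter-clockwise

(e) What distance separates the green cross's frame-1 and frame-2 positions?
3.6

The green cross moved from (1.6, 2.6) to (4.2, 5.1), a distance of √(2.6² + 2.5²) ≈ 3.6.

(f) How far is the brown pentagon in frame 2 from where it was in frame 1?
3.6

The brown pentagon moved from (6.3, 1.3) to (7.4, 4.7), a distance of √(1.1² + 3.4²) ≈ 3.6.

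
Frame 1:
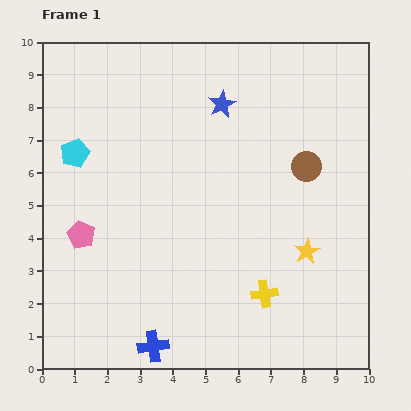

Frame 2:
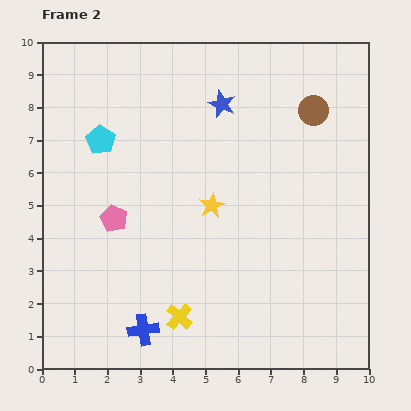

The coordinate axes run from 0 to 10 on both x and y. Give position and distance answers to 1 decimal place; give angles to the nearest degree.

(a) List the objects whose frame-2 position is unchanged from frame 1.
the blue star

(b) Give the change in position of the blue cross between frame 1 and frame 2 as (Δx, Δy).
(-0.3, 0.5)

The blue cross was at (3.4, 0.7) in frame 1 and (3.1, 1.2) in frame 2.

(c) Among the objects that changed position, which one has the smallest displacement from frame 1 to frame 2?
the blue cross

(moved 0.6)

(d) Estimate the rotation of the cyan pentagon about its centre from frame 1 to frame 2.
18° counter-clockwise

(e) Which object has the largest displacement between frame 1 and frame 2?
the yellow star

(moved 3.2; next 2.7)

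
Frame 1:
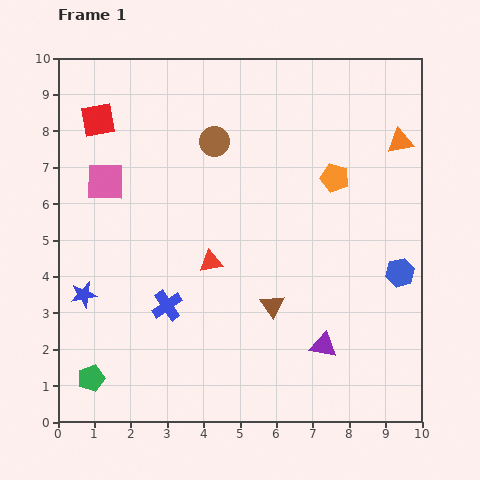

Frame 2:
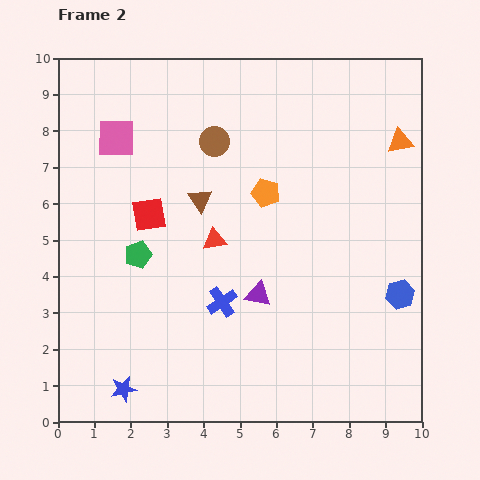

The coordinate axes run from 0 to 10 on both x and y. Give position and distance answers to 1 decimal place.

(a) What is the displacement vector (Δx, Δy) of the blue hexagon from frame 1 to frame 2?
(0.0, -0.6)

The blue hexagon was at (9.4, 4.1) in frame 1 and (9.4, 3.5) in frame 2.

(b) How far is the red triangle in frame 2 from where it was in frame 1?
0.6

The red triangle moved from (4.2, 4.4) to (4.3, 5.0), a distance of √(0.1² + 0.6²) ≈ 0.6.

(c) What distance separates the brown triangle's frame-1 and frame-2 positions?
3.5

The brown triangle moved from (5.9, 3.2) to (3.9, 6.1), a distance of √(2.0² + 2.9²) ≈ 3.5.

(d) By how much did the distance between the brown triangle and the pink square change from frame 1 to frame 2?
-2.8

Distance in frame 1: 5.7. Distance in frame 2: 2.9.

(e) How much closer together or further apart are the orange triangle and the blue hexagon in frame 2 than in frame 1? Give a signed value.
+0.6

Distance in frame 1: 3.6. Distance in frame 2: 4.2.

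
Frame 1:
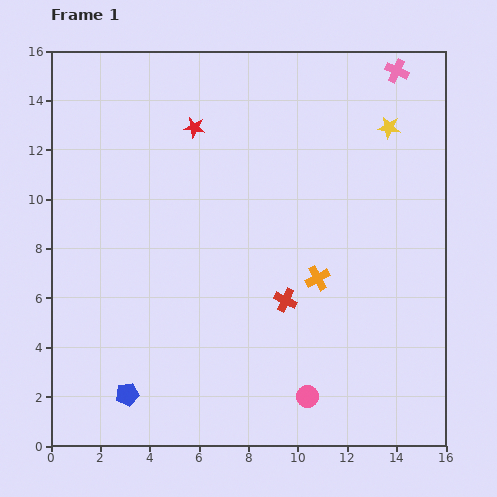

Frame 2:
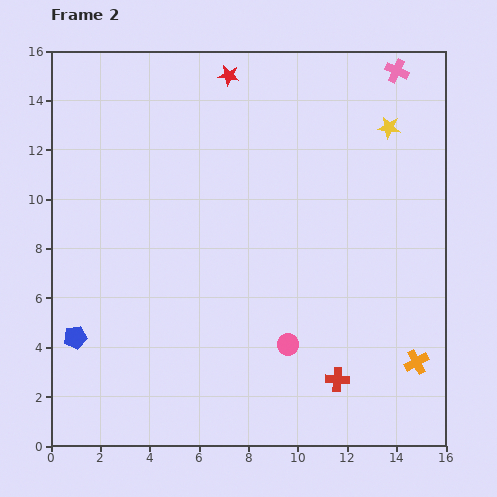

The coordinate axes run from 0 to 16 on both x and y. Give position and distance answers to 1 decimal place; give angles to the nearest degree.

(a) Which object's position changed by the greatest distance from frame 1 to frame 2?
the orange cross

(moved 5.2; next 3.8)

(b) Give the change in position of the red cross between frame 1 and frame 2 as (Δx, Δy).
(2.1, -3.2)

The red cross was at (9.5, 5.9) in frame 1 and (11.6, 2.7) in frame 2.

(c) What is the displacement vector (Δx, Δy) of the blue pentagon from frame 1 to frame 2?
(-2.1, 2.3)

The blue pentagon was at (3.1, 2.1) in frame 1 and (1.0, 4.4) in frame 2.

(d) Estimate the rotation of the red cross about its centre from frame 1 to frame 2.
21° counter-clockwise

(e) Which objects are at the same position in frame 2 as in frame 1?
the pink cross, the yellow star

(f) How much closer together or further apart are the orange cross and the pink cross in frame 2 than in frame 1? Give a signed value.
+2.8

Distance in frame 1: 9.0. Distance in frame 2: 11.8.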